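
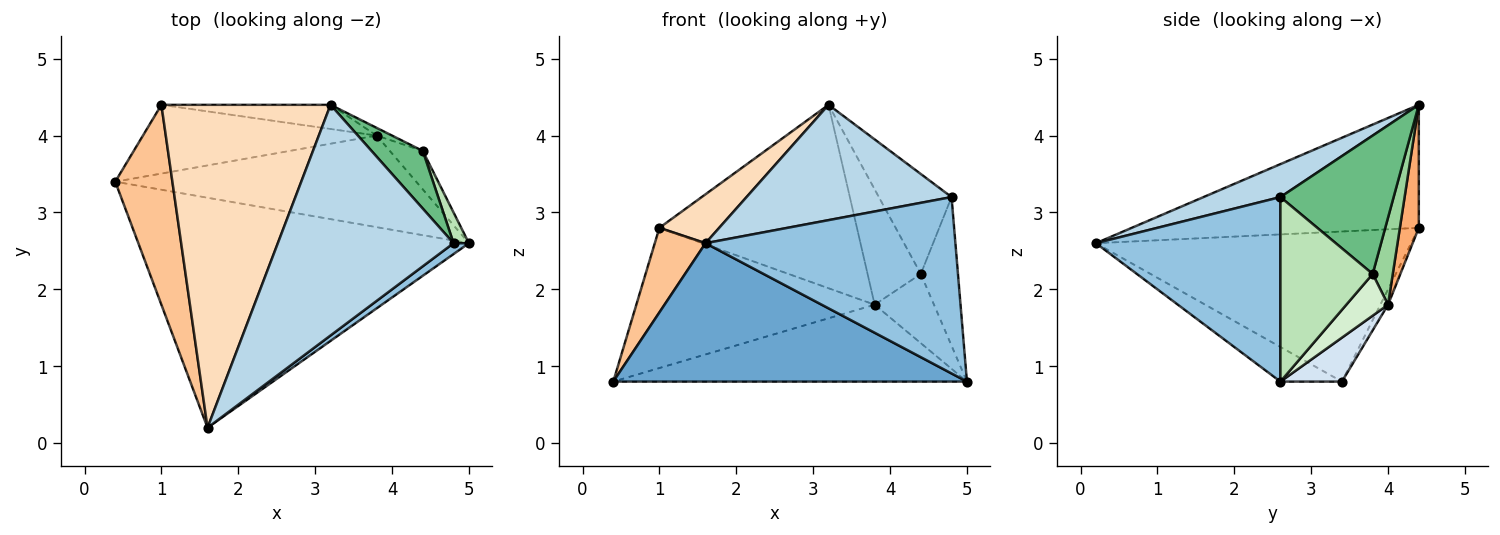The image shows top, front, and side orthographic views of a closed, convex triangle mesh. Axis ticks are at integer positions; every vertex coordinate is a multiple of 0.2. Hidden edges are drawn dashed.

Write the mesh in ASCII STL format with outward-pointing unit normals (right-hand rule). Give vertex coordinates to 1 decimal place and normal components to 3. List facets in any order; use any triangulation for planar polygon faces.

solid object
 facet normal -0.089 -0.514 -0.853
  outer loop
   vertex 1.6 0.2 2.6
   vertex 0.4 3.4 0.8
   vertex 5.0 2.6 0.8
  endloop
 endfacet
 facet normal 0.593 -0.803 0.049
  outer loop
   vertex 4.8 2.6 3.2
   vertex 1.6 0.2 2.6
   vertex 5.0 2.6 0.8
  endloop
 endfacet
 facet normal 0.165 -0.441 0.882
  outer loop
   vertex 4.8 2.6 3.2
   vertex 3.2 4.4 4.4
   vertex 1.6 0.2 2.6
  endloop
 endfacet
 facet normal 0.111 0.639 -0.761
  outer loop
   vertex 3.8 4.0 1.8
   vertex 5.0 2.6 0.8
   vertex 0.4 3.4 0.8
  endloop
 endfacet
 facet normal -0.029 0.897 -0.440
  outer loop
   vertex 1.0 4.4 2.8
   vertex 3.8 4.0 1.8
   vertex 0.4 3.4 0.8
  endloop
 endfacet
 facet normal 0.095 0.987 -0.130
  outer loop
   vertex 1.0 4.4 2.8
   vertex 3.2 4.4 4.4
   vertex 3.8 4.0 1.8
  endloop
 endfacet
 facet normal -0.924 -0.149 0.352
  outer loop
   vertex 1.0 4.4 2.8
   vertex 0.4 3.4 0.8
   vertex 1.6 0.2 2.6
  endloop
 endfacet
 facet normal -0.584 -0.122 0.803
  outer loop
   vertex 1.0 4.4 2.8
   vertex 1.6 0.2 2.6
   vertex 3.2 4.4 4.4
  endloop
 endfacet
 facet normal 0.803 0.516 0.298
  outer loop
   vertex 4.4 3.8 2.2
   vertex 3.2 4.4 4.4
   vertex 4.8 2.6 3.2
  endloop
 endfacet
 facet normal 0.353 0.934 -0.062
  outer loop
   vertex 4.4 3.8 2.2
   vertex 3.8 4.0 1.8
   vertex 3.2 4.4 4.4
  endloop
 endfacet
 facet normal 0.925 0.372 0.077
  outer loop
   vertex 4.4 3.8 2.2
   vertex 4.8 2.6 3.2
   vertex 5.0 2.6 0.8
  endloop
 endfacet
 facet normal 0.524 0.745 -0.414
  outer loop
   vertex 4.4 3.8 2.2
   vertex 5.0 2.6 0.8
   vertex 3.8 4.0 1.8
  endloop
 endfacet
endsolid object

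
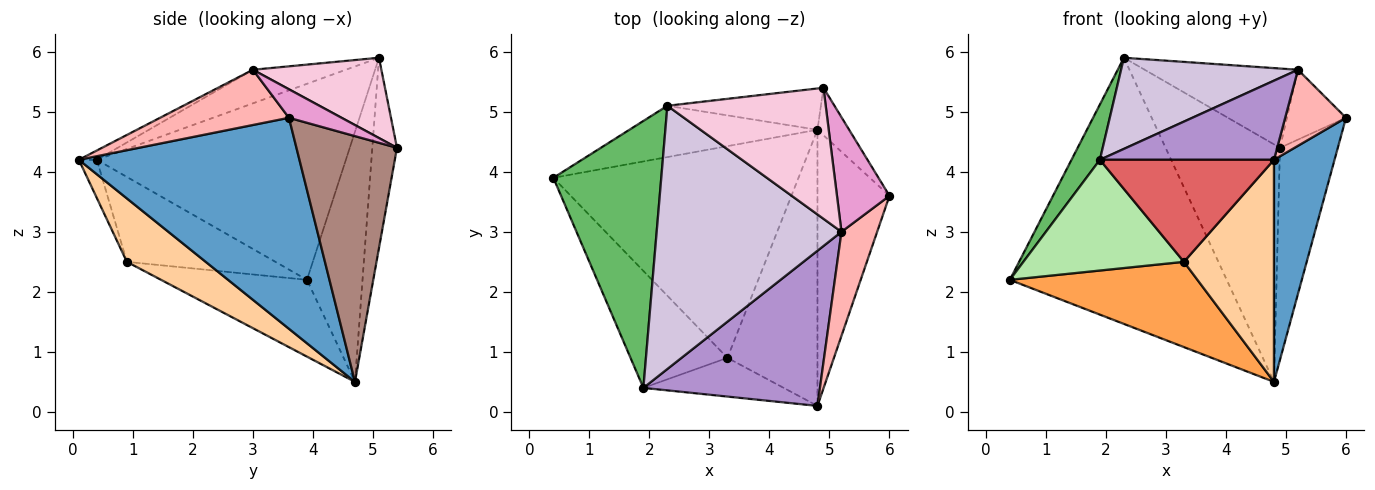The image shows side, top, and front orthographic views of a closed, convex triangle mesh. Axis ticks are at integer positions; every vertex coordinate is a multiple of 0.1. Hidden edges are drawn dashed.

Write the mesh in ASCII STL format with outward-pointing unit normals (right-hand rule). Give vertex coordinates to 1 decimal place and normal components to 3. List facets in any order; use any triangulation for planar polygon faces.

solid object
 facet normal 0.916 -0.252 -0.313
  outer loop
   vertex 4.8 4.7 0.5
   vertex 6.0 3.6 4.9
   vertex 4.8 0.1 4.2
  endloop
 endfacet
 facet normal -0.244 0.952 -0.184
  outer loop
   vertex 2.3 5.1 5.9
   vertex 4.8 4.7 0.5
   vertex 0.4 3.9 2.2
  endloop
 endfacet
 facet normal -0.279 -0.359 -0.891
  outer loop
   vertex 3.3 0.9 2.5
   vertex 0.4 3.9 2.2
   vertex 4.8 4.7 0.5
  endloop
 endfacet
 facet normal 0.481 -0.549 -0.683
  outer loop
   vertex 3.3 0.9 2.5
   vertex 4.8 4.7 0.5
   vertex 4.8 0.1 4.2
  endloop
 endfacet
 facet normal -0.872 -0.099 0.480
  outer loop
   vertex 1.9 0.4 4.2
   vertex 2.3 5.1 5.9
   vertex 0.4 3.9 2.2
  endloop
 endfacet
 facet normal -0.537 -0.580 -0.613
  outer loop
   vertex 1.9 0.4 4.2
   vertex 0.4 3.9 2.2
   vertex 3.3 0.9 2.5
  endloop
 endfacet
 facet normal -0.096 -0.931 -0.353
  outer loop
   vertex 1.9 0.4 4.2
   vertex 3.3 0.9 2.5
   vertex 4.8 0.1 4.2
  endloop
 endfacet
 facet normal 0.781 -0.369 0.504
  outer loop
   vertex 5.2 3.0 5.7
   vertex 4.8 0.1 4.2
   vertex 6.0 3.6 4.9
  endloop
 endfacet
 facet normal -0.047 -0.454 0.890
  outer loop
   vertex 5.2 3.0 5.7
   vertex 1.9 0.4 4.2
   vertex 4.8 0.1 4.2
  endloop
 endfacet
 facet normal -0.169 -0.322 0.931
  outer loop
   vertex 5.2 3.0 5.7
   vertex 2.3 5.1 5.9
   vertex 1.9 0.4 4.2
  endloop
 endfacet
 facet normal 0.861 0.496 -0.111
  outer loop
   vertex 4.9 5.4 4.4
   vertex 6.0 3.6 4.9
   vertex 4.8 4.7 0.5
  endloop
 endfacet
 facet normal -0.208 0.964 -0.168
  outer loop
   vertex 4.9 5.4 4.4
   vertex 4.8 4.7 0.5
   vertex 2.3 5.1 5.9
  endloop
 endfacet
 facet normal 0.421 0.472 0.775
  outer loop
   vertex 4.9 5.4 4.4
   vertex 5.2 3.0 5.7
   vertex 6.0 3.6 4.9
  endloop
 endfacet
 facet normal 0.398 0.475 0.785
  outer loop
   vertex 4.9 5.4 4.4
   vertex 2.3 5.1 5.9
   vertex 5.2 3.0 5.7
  endloop
 endfacet
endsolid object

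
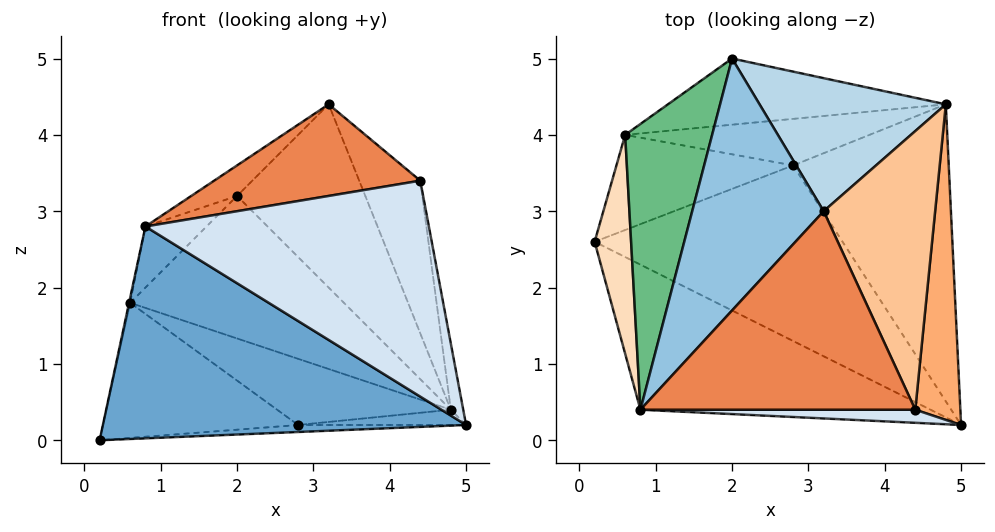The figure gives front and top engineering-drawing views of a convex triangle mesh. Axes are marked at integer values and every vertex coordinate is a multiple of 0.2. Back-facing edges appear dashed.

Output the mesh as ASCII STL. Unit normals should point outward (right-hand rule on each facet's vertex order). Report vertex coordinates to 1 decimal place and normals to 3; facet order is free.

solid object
 facet normal -0.363 -0.769 -0.527
  outer loop
   vertex 0.8 0.4 2.8
   vertex 0.2 2.6 0.0
   vertex 5.0 0.2 0.2
  endloop
 endfacet
 facet normal -0.621 0.094 0.778
  outer loop
   vertex 0.8 0.4 2.8
   vertex 3.2 3.0 4.4
   vertex 2.0 5.0 3.2
  endloop
 endfacet
 facet normal 0.606 0.644 0.468
  outer loop
   vertex 4.8 4.4 0.4
   vertex 2.0 5.0 3.2
   vertex 3.2 3.0 4.4
  endloop
 endfacet
 facet normal -0.010 -0.998 0.060
  outer loop
   vertex 4.4 0.4 3.4
   vertex 0.8 0.4 2.8
   vertex 5.0 0.2 0.2
  endloop
 endfacet
 facet normal -0.150 -0.414 0.898
  outer loop
   vertex 4.4 0.4 3.4
   vertex 3.2 3.0 4.4
   vertex 0.8 0.4 2.8
  endloop
 endfacet
 facet normal 0.983 0.038 0.182
  outer loop
   vertex 4.4 0.4 3.4
   vertex 5.0 0.2 0.2
   vertex 4.8 4.4 0.4
  endloop
 endfacet
 facet normal 0.871 0.236 0.431
  outer loop
   vertex 4.4 0.4 3.4
   vertex 4.8 4.4 0.4
   vertex 3.2 3.0 4.4
  endloop
 endfacet
 facet normal -0.977 0.005 0.213
  outer loop
   vertex 0.6 4.0 1.8
   vertex 0.2 2.6 0.0
   vertex 0.8 0.4 2.8
  endloop
 endfacet
 facet normal -0.748 0.139 0.649
  outer loop
   vertex 0.6 4.0 1.8
   vertex 0.8 0.4 2.8
   vertex 2.0 5.0 3.2
  endloop
 endfacet
 facet normal -0.221 0.885 -0.411
  outer loop
   vertex 0.6 4.0 1.8
   vertex 2.0 5.0 3.2
   vertex 4.8 4.4 0.4
  endloop
 endfacet
 facet normal 0.061 0.040 -0.997
  outer loop
   vertex 2.8 3.6 0.2
   vertex 5.0 0.2 0.2
   vertex 0.2 2.6 0.0
  endloop
 endfacet
 facet normal 0.079 0.051 -0.996
  outer loop
   vertex 2.8 3.6 0.2
   vertex 4.8 4.4 0.4
   vertex 5.0 0.2 0.2
  endloop
 endfacet
 facet normal -0.261 0.789 -0.556
  outer loop
   vertex 2.8 3.6 0.2
   vertex 0.2 2.6 0.0
   vertex 0.6 4.0 1.8
  endloop
 endfacet
 facet normal -0.260 0.790 -0.555
  outer loop
   vertex 2.8 3.6 0.2
   vertex 0.6 4.0 1.8
   vertex 4.8 4.4 0.4
  endloop
 endfacet
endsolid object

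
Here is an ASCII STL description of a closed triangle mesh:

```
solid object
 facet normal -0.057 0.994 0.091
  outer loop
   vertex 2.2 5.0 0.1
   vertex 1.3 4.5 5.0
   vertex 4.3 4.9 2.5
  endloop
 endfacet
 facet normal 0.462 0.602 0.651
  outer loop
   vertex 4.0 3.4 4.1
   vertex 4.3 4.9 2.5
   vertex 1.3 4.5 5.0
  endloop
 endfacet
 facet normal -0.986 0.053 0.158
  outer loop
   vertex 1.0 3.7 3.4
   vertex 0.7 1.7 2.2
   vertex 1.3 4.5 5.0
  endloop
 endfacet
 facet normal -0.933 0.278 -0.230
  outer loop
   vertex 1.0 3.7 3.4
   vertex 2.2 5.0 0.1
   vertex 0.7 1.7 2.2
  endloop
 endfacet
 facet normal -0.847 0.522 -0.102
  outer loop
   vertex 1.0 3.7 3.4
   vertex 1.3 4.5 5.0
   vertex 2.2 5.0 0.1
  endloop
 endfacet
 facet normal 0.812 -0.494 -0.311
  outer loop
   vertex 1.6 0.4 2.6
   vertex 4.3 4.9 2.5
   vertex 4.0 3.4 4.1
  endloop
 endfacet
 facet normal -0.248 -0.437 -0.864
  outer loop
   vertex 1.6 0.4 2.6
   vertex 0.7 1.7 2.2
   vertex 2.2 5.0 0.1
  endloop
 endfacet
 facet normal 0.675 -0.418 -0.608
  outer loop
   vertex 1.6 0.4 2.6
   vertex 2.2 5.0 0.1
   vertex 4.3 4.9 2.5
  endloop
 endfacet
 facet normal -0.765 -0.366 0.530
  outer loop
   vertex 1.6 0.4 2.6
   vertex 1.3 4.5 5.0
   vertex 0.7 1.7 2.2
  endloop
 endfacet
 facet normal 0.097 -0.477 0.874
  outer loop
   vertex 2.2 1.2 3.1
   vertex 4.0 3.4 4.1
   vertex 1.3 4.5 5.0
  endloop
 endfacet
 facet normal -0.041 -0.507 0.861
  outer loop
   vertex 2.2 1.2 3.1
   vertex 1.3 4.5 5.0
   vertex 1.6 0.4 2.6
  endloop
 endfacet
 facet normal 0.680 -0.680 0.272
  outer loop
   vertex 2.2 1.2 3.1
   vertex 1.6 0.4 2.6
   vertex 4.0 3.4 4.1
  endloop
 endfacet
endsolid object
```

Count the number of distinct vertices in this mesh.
8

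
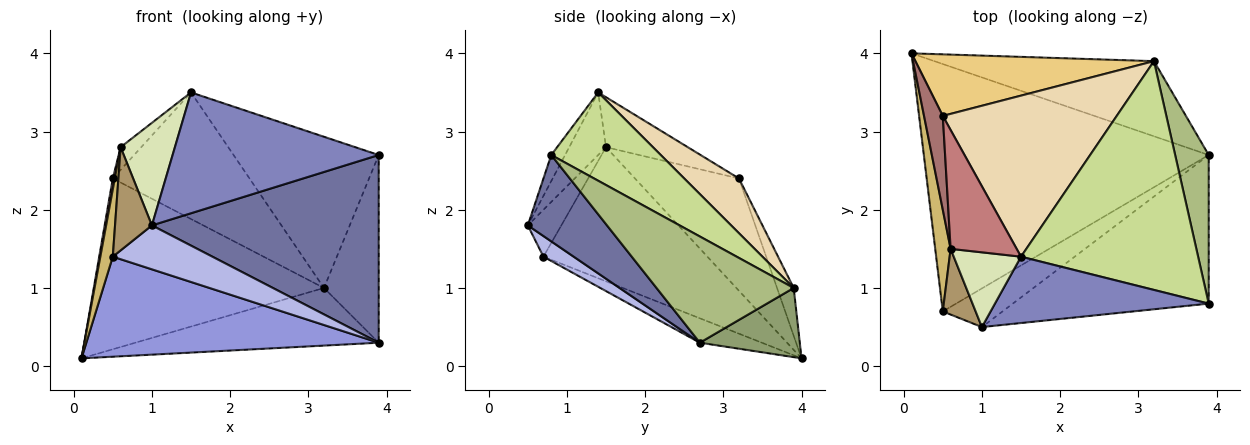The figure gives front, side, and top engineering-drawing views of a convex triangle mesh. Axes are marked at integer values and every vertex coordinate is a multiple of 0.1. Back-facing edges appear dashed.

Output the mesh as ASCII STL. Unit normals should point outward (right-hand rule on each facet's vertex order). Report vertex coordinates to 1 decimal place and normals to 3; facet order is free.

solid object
 facet normal 0.264 -0.756 -0.599
  outer loop
   vertex 3.9 0.8 2.7
   vertex 1.0 0.5 1.8
   vertex 3.9 2.7 0.3
  endloop
 endfacet
 facet normal -0.059 -0.875 0.480
  outer loop
   vertex 3.9 0.8 2.7
   vertex 1.5 1.4 3.5
   vertex 1.0 0.5 1.8
  endloop
 endfacet
 facet normal -0.079 -0.374 -0.924
  outer loop
   vertex 0.5 0.7 1.4
   vertex 0.1 4.0 0.1
   vertex 3.9 2.7 0.3
  endloop
 endfacet
 facet normal 0.222 -0.732 -0.644
  outer loop
   vertex 0.5 0.7 1.4
   vertex 3.9 2.7 0.3
   vertex 1.0 0.5 1.8
  endloop
 endfacet
 facet normal 0.243 0.590 -0.770
  outer loop
   vertex 3.2 3.9 1.0
   vertex 3.9 2.7 0.3
   vertex 0.1 4.0 0.1
  endloop
 endfacet
 facet normal 0.891 0.356 0.282
  outer loop
   vertex 3.2 3.9 1.0
   vertex 3.9 0.8 2.7
   vertex 3.9 2.7 0.3
  endloop
 endfacet
 facet normal 0.384 0.509 0.770
  outer loop
   vertex 3.2 3.9 1.0
   vertex 1.5 1.4 3.5
   vertex 3.9 0.8 2.7
  endloop
 endfacet
 facet normal -0.480 -0.709 0.517
  outer loop
   vertex 0.6 1.5 2.8
   vertex 1.0 0.5 1.8
   vertex 1.5 1.4 3.5
  endloop
 endfacet
 facet normal -0.609 -0.669 0.426
  outer loop
   vertex 0.6 1.5 2.8
   vertex 0.5 0.7 1.4
   vertex 1.0 0.5 1.8
  endloop
 endfacet
 facet normal -0.991 -0.075 0.114
  outer loop
   vertex 0.6 1.5 2.8
   vertex 0.1 4.0 0.1
   vertex 0.5 0.7 1.4
  endloop
 endfacet
 facet normal -0.068 0.939 0.338
  outer loop
   vertex 0.5 3.2 2.4
   vertex 3.2 3.9 1.0
   vertex 0.1 4.0 0.1
  endloop
 endfacet
 facet normal 0.240 0.600 0.763
  outer loop
   vertex 0.5 3.2 2.4
   vertex 1.5 1.4 3.5
   vertex 3.2 3.9 1.0
  endloop
 endfacet
 facet normal -0.986 -0.019 0.165
  outer loop
   vertex 0.5 3.2 2.4
   vertex 0.1 4.0 0.1
   vertex 0.6 1.5 2.8
  endloop
 endfacet
 facet normal -0.596 0.150 0.788
  outer loop
   vertex 0.5 3.2 2.4
   vertex 0.6 1.5 2.8
   vertex 1.5 1.4 3.5
  endloop
 endfacet
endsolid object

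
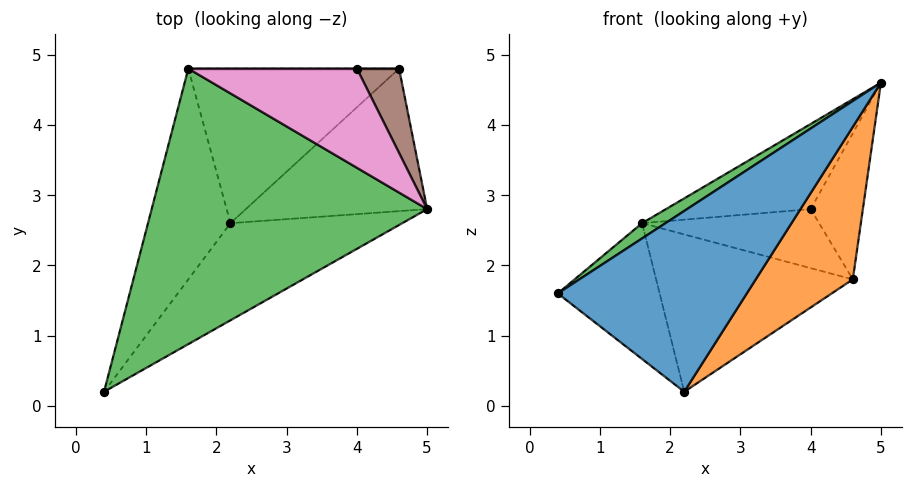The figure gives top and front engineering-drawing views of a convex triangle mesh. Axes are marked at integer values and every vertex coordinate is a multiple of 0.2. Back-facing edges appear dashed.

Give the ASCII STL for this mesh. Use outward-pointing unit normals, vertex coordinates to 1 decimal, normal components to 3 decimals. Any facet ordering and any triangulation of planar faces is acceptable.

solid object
 facet normal 0.628 -0.686 -0.368
  outer loop
   vertex 2.2 2.6 0.2
   vertex 5.0 2.8 4.6
   vertex 0.4 0.2 1.6
  endloop
 endfacet
 facet normal 0.747 -0.485 -0.454
  outer loop
   vertex 2.2 2.6 0.2
   vertex 4.6 4.8 1.8
   vertex 5.0 2.8 4.6
  endloop
 endfacet
 facet normal -0.527 -0.047 0.849
  outer loop
   vertex 1.6 4.8 2.6
   vertex 0.4 0.2 1.6
   vertex 5.0 2.8 4.6
  endloop
 endfacet
 facet normal -0.809 0.318 -0.494
  outer loop
   vertex 1.6 4.8 2.6
   vertex 2.2 2.6 0.2
   vertex 0.4 0.2 1.6
  endloop
 endfacet
 facet normal -0.184 0.701 -0.689
  outer loop
   vertex 1.6 4.8 2.6
   vertex 4.6 4.8 1.8
   vertex 2.2 2.6 0.2
  endloop
 endfacet
 facet normal 0.640 0.666 0.384
  outer loop
   vertex 4.0 4.8 2.8
   vertex 5.0 2.8 4.6
   vertex 4.6 4.8 1.8
  endloop
 endfacet
 facet normal -0.063 0.650 0.757
  outer loop
   vertex 4.0 4.8 2.8
   vertex 1.6 4.8 2.6
   vertex 5.0 2.8 4.6
  endloop
 endfacet
 facet normal 0.000 1.000 0.000
  outer loop
   vertex 4.0 4.8 2.8
   vertex 4.6 4.8 1.8
   vertex 1.6 4.8 2.6
  endloop
 endfacet
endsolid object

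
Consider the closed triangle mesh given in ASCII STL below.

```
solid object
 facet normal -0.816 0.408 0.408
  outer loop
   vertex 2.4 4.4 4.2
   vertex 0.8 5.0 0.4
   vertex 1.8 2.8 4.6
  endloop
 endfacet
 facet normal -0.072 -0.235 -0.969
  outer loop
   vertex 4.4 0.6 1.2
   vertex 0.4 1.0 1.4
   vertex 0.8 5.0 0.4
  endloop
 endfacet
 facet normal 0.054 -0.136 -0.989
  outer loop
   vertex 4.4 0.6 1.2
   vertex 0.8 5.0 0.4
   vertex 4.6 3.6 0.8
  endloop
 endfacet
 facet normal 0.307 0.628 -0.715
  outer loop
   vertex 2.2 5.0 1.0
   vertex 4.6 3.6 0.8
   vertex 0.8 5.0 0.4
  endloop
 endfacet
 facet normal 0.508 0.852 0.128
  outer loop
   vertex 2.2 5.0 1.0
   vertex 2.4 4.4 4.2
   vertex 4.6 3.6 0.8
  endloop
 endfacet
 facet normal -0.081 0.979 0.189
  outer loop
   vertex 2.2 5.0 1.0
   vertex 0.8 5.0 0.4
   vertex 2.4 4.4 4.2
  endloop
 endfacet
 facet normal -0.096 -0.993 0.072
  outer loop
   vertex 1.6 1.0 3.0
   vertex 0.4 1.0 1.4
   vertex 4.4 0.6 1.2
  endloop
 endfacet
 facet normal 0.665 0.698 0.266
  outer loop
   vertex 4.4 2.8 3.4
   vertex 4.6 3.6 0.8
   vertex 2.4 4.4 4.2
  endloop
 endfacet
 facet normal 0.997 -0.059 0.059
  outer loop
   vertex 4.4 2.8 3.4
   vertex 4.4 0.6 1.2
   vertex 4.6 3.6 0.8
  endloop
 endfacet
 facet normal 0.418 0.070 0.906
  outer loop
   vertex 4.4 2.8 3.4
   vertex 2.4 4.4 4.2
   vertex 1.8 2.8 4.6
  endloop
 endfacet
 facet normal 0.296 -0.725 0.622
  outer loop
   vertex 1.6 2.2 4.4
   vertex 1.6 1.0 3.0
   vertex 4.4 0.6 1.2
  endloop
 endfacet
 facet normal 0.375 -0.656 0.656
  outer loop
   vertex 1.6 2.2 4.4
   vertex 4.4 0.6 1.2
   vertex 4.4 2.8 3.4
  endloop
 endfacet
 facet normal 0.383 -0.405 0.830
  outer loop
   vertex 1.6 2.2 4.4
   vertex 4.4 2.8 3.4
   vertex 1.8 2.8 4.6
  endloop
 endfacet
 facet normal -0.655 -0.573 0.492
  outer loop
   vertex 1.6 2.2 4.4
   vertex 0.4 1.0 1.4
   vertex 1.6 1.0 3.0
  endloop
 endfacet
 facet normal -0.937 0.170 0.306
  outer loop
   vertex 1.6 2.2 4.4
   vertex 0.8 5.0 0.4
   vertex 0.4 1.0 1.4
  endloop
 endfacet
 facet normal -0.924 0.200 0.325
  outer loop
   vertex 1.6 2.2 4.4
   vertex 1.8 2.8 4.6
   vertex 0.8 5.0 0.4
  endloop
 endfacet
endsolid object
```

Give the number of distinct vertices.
10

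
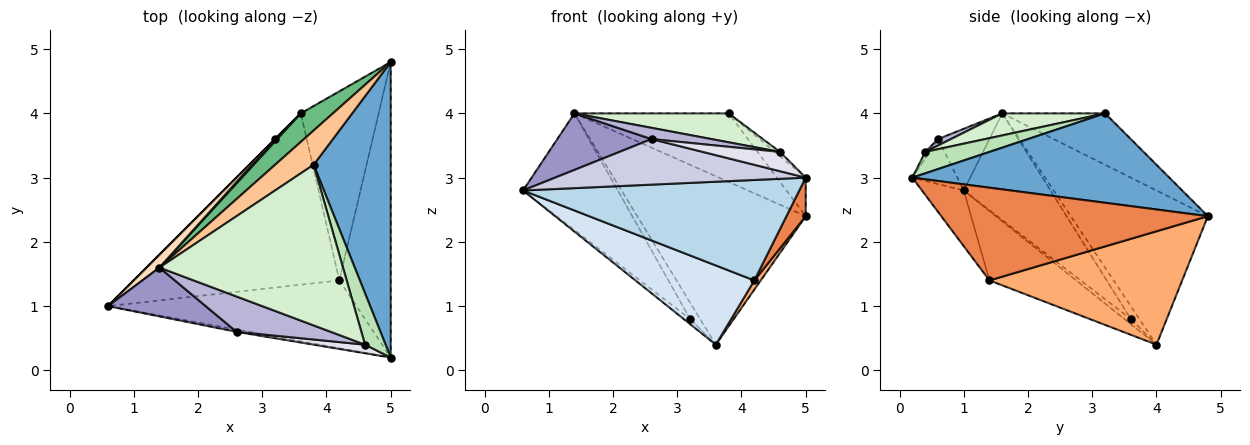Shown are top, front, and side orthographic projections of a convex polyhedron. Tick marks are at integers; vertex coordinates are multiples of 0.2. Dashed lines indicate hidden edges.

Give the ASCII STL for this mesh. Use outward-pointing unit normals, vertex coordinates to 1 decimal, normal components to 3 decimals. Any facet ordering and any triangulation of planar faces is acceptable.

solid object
 facet normal 0.755 0.085 0.651
  outer loop
   vertex 3.8 3.2 4.0
   vertex 5.0 0.2 3.0
   vertex 5.0 4.8 2.4
  endloop
 endfacet
 facet normal -0.707 0.707 0.000
  outer loop
   vertex 3.2 3.6 0.8
   vertex 3.6 4.0 0.4
   vertex 0.6 1.0 2.8
  endloop
 endfacet
 facet normal -0.124 -0.823 -0.555
  outer loop
   vertex 4.2 1.4 1.4
   vertex 5.0 0.2 3.0
   vertex 0.6 1.0 2.8
  endloop
 endfacet
 facet normal -0.293 -0.401 -0.868
  outer loop
   vertex 4.2 1.4 1.4
   vertex 0.6 1.0 2.8
   vertex 3.6 4.0 0.4
  endloop
 endfacet
 facet normal 0.873 -0.063 -0.484
  outer loop
   vertex 4.2 1.4 1.4
   vertex 5.0 4.8 2.4
   vertex 5.0 0.2 3.0
  endloop
 endfacet
 facet normal 0.824 -0.027 -0.566
  outer loop
   vertex 4.2 1.4 1.4
   vertex 3.6 4.0 0.4
   vertex 5.0 4.8 2.4
  endloop
 endfacet
 facet normal -0.512 0.768 0.384
  outer loop
   vertex 1.4 1.6 4.0
   vertex 3.8 3.2 4.0
   vertex 5.0 4.8 2.4
  endloop
 endfacet
 facet normal -0.673 0.735 0.081
  outer loop
   vertex 1.4 1.6 4.0
   vertex 3.2 3.6 0.8
   vertex 0.6 1.0 2.8
  endloop
 endfacet
 facet normal -0.626 0.769 0.130
  outer loop
   vertex 1.4 1.6 4.0
   vertex 5.0 4.8 2.4
   vertex 3.6 4.0 0.4
  endloop
 endfacet
 facet normal -0.647 0.755 0.108
  outer loop
   vertex 1.4 1.6 4.0
   vertex 3.6 4.0 0.4
   vertex 3.2 3.6 0.8
  endloop
 endfacet
 facet normal 0.720 0.058 0.691
  outer loop
   vertex 4.6 0.4 3.4
   vertex 5.0 0.2 3.0
   vertex 3.8 3.2 4.0
  endloop
 endfacet
 facet normal 0.117 -0.176 0.977
  outer loop
   vertex 4.6 0.4 3.4
   vertex 3.8 3.2 4.0
   vertex 1.4 1.6 4.0
  endloop
 endfacet
 facet normal -0.382 -0.700 0.604
  outer loop
   vertex 2.6 0.6 3.6
   vertex 1.4 1.6 4.0
   vertex 0.6 1.0 2.8
  endloop
 endfacet
 facet normal 0.065 -0.303 0.951
  outer loop
   vertex 2.6 0.6 3.6
   vertex 4.6 0.4 3.4
   vertex 1.4 1.6 4.0
  endloop
 endfacet
 facet normal -0.176 -0.983 -0.050
  outer loop
   vertex 2.6 0.6 3.6
   vertex 0.6 1.0 2.8
   vertex 5.0 0.2 3.0
  endloop
 endfacet
 facet normal -0.051 -0.913 0.406
  outer loop
   vertex 2.6 0.6 3.6
   vertex 5.0 0.2 3.0
   vertex 4.6 0.4 3.4
  endloop
 endfacet
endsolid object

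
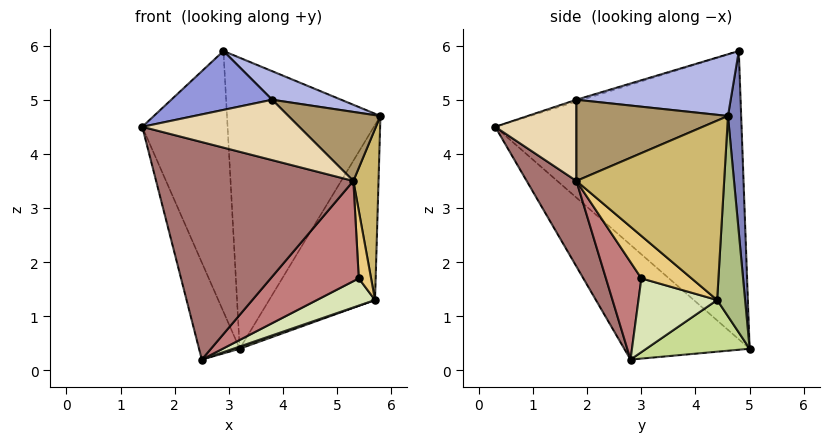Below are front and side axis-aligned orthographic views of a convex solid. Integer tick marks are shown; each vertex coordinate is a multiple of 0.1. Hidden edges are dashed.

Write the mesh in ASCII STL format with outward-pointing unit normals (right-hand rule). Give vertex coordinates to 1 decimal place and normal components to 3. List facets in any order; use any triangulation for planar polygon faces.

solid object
 facet normal -0.944 0.327 -0.040
  outer loop
   vertex 3.2 5.0 0.4
   vertex 1.4 0.3 4.5
   vertex 2.9 4.8 5.9
  endloop
 endfacet
 facet normal 0.086 0.995 0.041
  outer loop
   vertex 3.2 5.0 0.4
   vertex 2.9 4.8 5.9
   vertex 5.8 4.6 4.7
  endloop
 endfacet
 facet normal -0.017 -0.292 0.956
  outer loop
   vertex 3.8 1.8 5.0
   vertex 2.9 4.8 5.9
   vertex 1.4 0.3 4.5
  endloop
 endfacet
 facet normal 0.367 -0.164 0.915
  outer loop
   vertex 3.8 1.8 5.0
   vertex 5.8 4.6 4.7
   vertex 2.9 4.8 5.9
  endloop
 endfacet
 facet normal -0.949 0.308 -0.064
  outer loop
   vertex 2.5 2.8 0.2
   vertex 1.4 0.3 4.5
   vertex 3.2 5.0 0.4
  endloop
 endfacet
 facet normal 0.255 0.965 -0.064
  outer loop
   vertex 5.7 4.4 1.3
   vertex 3.2 5.0 0.4
   vertex 5.8 4.6 4.7
  endloop
 endfacet
 facet normal 0.334 -0.021 -0.942
  outer loop
   vertex 5.7 4.4 1.3
   vertex 2.5 2.8 0.2
   vertex 3.2 5.0 0.4
  endloop
 endfacet
 facet normal 0.451 -0.333 -0.828
  outer loop
   vertex 5.7 4.4 1.3
   vertex 5.4 3.0 1.7
   vertex 2.5 2.8 0.2
  endloop
 endfacet
 facet normal 0.650 -0.394 0.650
  outer loop
   vertex 5.3 1.8 3.5
   vertex 5.8 4.6 4.7
   vertex 3.8 1.8 5.0
  endloop
 endfacet
 facet normal 0.986 -0.168 -0.019
  outer loop
   vertex 5.3 1.8 3.5
   vertex 5.7 4.4 1.3
   vertex 5.8 4.6 4.7
  endloop
 endfacet
 facet normal 0.966 -0.237 -0.104
  outer loop
   vertex 5.3 1.8 3.5
   vertex 5.4 3.0 1.7
   vertex 5.7 4.4 1.3
  endloop
 endfacet
 facet normal 0.417 -0.807 0.417
  outer loop
   vertex 5.3 1.8 3.5
   vertex 3.8 1.8 5.0
   vertex 1.4 0.3 4.5
  endloop
 endfacet
 facet normal 0.219 -0.867 -0.448
  outer loop
   vertex 5.3 1.8 3.5
   vertex 1.4 0.3 4.5
   vertex 2.5 2.8 0.2
  endloop
 endfacet
 facet normal 0.320 -0.796 -0.513
  outer loop
   vertex 5.3 1.8 3.5
   vertex 2.5 2.8 0.2
   vertex 5.4 3.0 1.7
  endloop
 endfacet
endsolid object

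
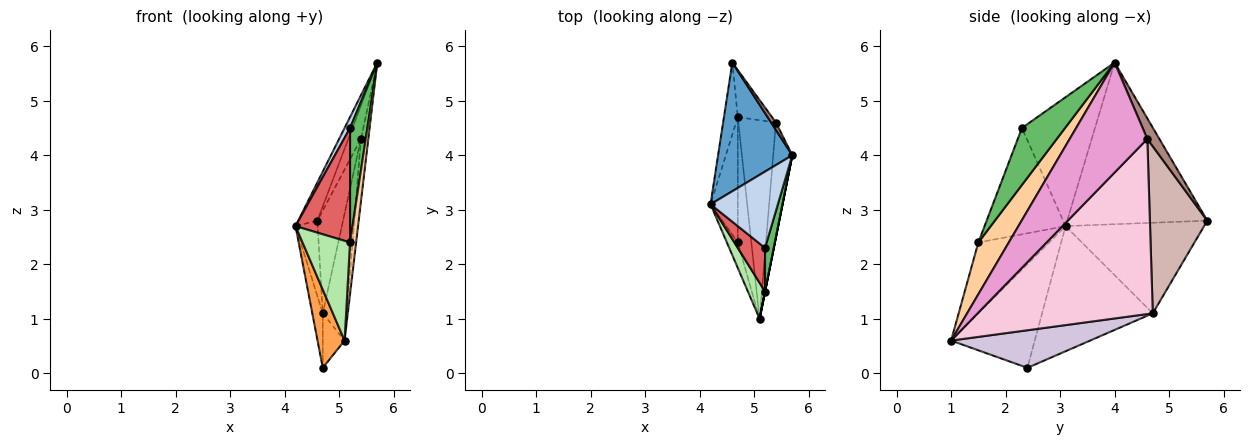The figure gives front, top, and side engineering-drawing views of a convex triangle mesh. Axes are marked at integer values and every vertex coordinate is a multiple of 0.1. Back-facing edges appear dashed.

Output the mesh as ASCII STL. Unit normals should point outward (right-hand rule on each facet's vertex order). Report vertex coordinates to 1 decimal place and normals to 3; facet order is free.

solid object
 facet normal -0.902 0.123 0.414
  outer loop
   vertex 4.6 5.7 2.8
   vertex 4.2 3.1 2.7
   vertex 5.7 4.0 5.7
  endloop
 endfacet
 facet normal -0.884 -0.066 0.462
  outer loop
   vertex 5.2 2.3 4.5
   vertex 5.7 4.0 5.7
   vertex 4.2 3.1 2.7
  endloop
 endfacet
 facet normal -0.947 -0.306 -0.100
  outer loop
   vertex 4.7 2.4 0.1
   vertex 5.1 1.0 0.6
   vertex 4.2 3.1 2.7
  endloop
 endfacet
 facet normal 0.981 -0.196 0.000
  outer loop
   vertex 5.2 1.5 2.4
   vertex 5.1 1.0 0.6
   vertex 5.7 4.0 5.7
  endloop
 endfacet
 facet normal 0.919 -0.370 0.141
  outer loop
   vertex 5.2 1.5 2.4
   vertex 5.7 4.0 5.7
   vertex 5.2 2.3 4.5
  endloop
 endfacet
 facet normal -0.814 -0.546 0.197
  outer loop
   vertex 5.2 1.5 2.4
   vertex 4.2 3.1 2.7
   vertex 5.1 1.0 0.6
  endloop
 endfacet
 facet normal -0.811 -0.546 0.208
  outer loop
   vertex 5.2 1.5 2.4
   vertex 5.2 2.3 4.5
   vertex 4.2 3.1 2.7
  endloop
 endfacet
 facet normal -0.976 0.156 -0.149
  outer loop
   vertex 4.7 4.7 1.1
   vertex 4.2 3.1 2.7
   vertex 4.6 5.7 2.8
  endloop
 endfacet
 facet normal -0.973 0.092 -0.212
  outer loop
   vertex 4.7 4.7 1.1
   vertex 4.7 2.4 0.1
   vertex 4.2 3.1 2.7
  endloop
 endfacet
 facet normal 0.931 0.146 -0.336
  outer loop
   vertex 4.7 4.7 1.1
   vertex 5.1 1.0 0.6
   vertex 4.7 2.4 0.1
  endloop
 endfacet
 facet normal 0.682 0.714 0.160
  outer loop
   vertex 5.4 4.6 4.3
   vertex 4.6 5.7 2.8
   vertex 5.7 4.0 5.7
  endloop
 endfacet
 facet normal 0.897 0.402 -0.184
  outer loop
   vertex 5.4 4.6 4.3
   vertex 4.7 4.7 1.1
   vertex 4.6 5.7 2.8
  endloop
 endfacet
 facet normal 0.981 0.093 -0.170
  outer loop
   vertex 5.4 4.6 4.3
   vertex 5.7 4.0 5.7
   vertex 5.1 1.0 0.6
  endloop
 endfacet
 facet normal 0.969 0.133 -0.208
  outer loop
   vertex 5.4 4.6 4.3
   vertex 5.1 1.0 0.6
   vertex 4.7 4.7 1.1
  endloop
 endfacet
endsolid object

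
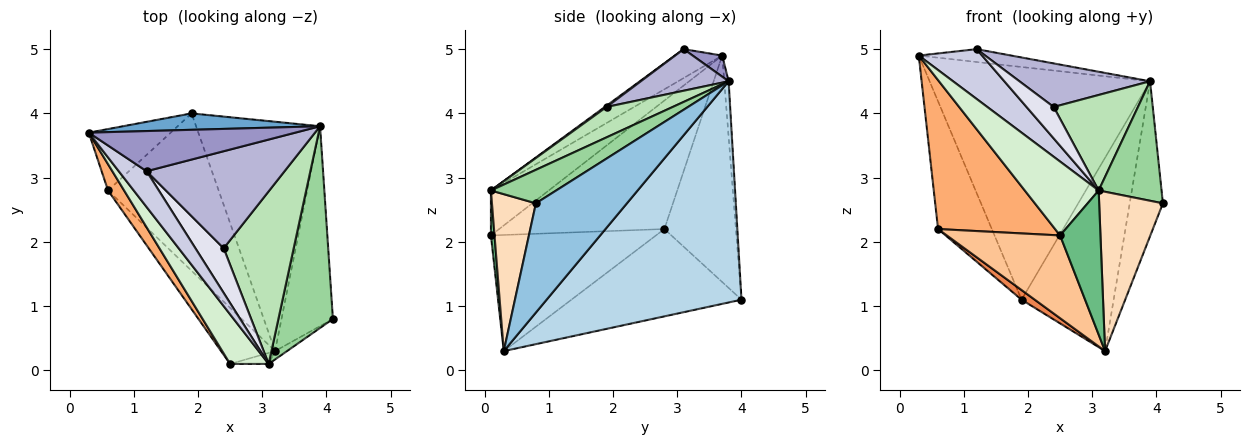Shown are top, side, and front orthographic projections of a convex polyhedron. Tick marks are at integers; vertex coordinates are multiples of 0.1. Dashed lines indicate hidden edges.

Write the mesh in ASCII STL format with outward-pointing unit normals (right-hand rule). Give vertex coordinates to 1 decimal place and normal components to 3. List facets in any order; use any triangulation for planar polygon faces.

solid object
 facet normal -0.020 0.997 0.070
  outer loop
   vertex 3.9 3.8 4.5
   vertex 1.9 4.0 1.1
   vertex 0.3 3.7 4.9
  endloop
 endfacet
 facet normal 0.859 0.313 -0.404
  outer loop
   vertex 3.9 3.8 4.5
   vertex 4.1 0.8 2.6
   vertex 3.2 0.3 0.3
  endloop
 endfacet
 facet normal 0.807 0.381 -0.452
  outer loop
   vertex 3.9 3.8 4.5
   vertex 3.2 0.3 0.3
   vertex 1.9 4.0 1.1
  endloop
 endfacet
 facet normal -0.768 0.577 -0.278
  outer loop
   vertex 0.6 2.8 2.2
   vertex 0.3 3.7 4.9
   vertex 1.9 4.0 1.1
  endloop
 endfacet
 facet normal -0.619 -0.048 -0.784
  outer loop
   vertex 0.6 2.8 2.2
   vertex 1.9 4.0 1.1
   vertex 3.2 0.3 0.3
  endloop
 endfacet
 facet normal -0.812 -0.575 0.101
  outer loop
   vertex 0.6 2.8 2.2
   vertex 2.5 0.1 2.1
   vertex 0.3 3.7 4.9
  endloop
 endfacet
 facet normal -0.770 -0.528 -0.358
  outer loop
   vertex 0.6 2.8 2.2
   vertex 3.2 0.3 0.3
   vertex 2.5 0.1 2.1
  endloop
 endfacet
 facet normal 0.567 -0.823 -0.043
  outer loop
   vertex 3.1 0.1 2.8
   vertex 3.2 0.3 0.3
   vertex 4.1 0.8 2.6
  endloop
 endfacet
 facet normal 0.089 -0.993 -0.076
  outer loop
   vertex 3.1 0.1 2.8
   vertex 2.5 0.1 2.1
   vertex 3.2 0.3 0.3
  endloop
 endfacet
 facet normal 0.467 -0.451 0.761
  outer loop
   vertex 3.1 0.1 2.8
   vertex 4.1 0.8 2.6
   vertex 3.9 3.8 4.5
  endloop
 endfacet
 facet normal 0.355 -0.453 0.818
  outer loop
   vertex 3.1 0.1 2.8
   vertex 3.9 3.8 4.5
   vertex 2.4 1.9 4.1
  endloop
 endfacet
 facet normal -0.545 -0.696 0.467
  outer loop
   vertex 3.1 0.1 2.8
   vertex 0.3 3.7 4.9
   vertex 2.5 0.1 2.1
  endloop
 endfacet
 facet normal 0.097 0.303 0.948
  outer loop
   vertex 1.2 3.1 5.0
   vertex 3.9 3.8 4.5
   vertex 0.3 3.7 4.9
  endloop
 endfacet
 facet normal 0.265 -0.395 0.880
  outer loop
   vertex 1.2 3.1 5.0
   vertex 2.4 1.9 4.1
   vertex 3.9 3.8 4.5
  endloop
 endfacet
 facet normal -0.518 -0.694 0.499
  outer loop
   vertex 1.2 3.1 5.0
   vertex 0.3 3.7 4.9
   vertex 3.1 0.1 2.8
  endloop
 endfacet
 facet normal 0.037 -0.576 0.817
  outer loop
   vertex 1.2 3.1 5.0
   vertex 3.1 0.1 2.8
   vertex 2.4 1.9 4.1
  endloop
 endfacet
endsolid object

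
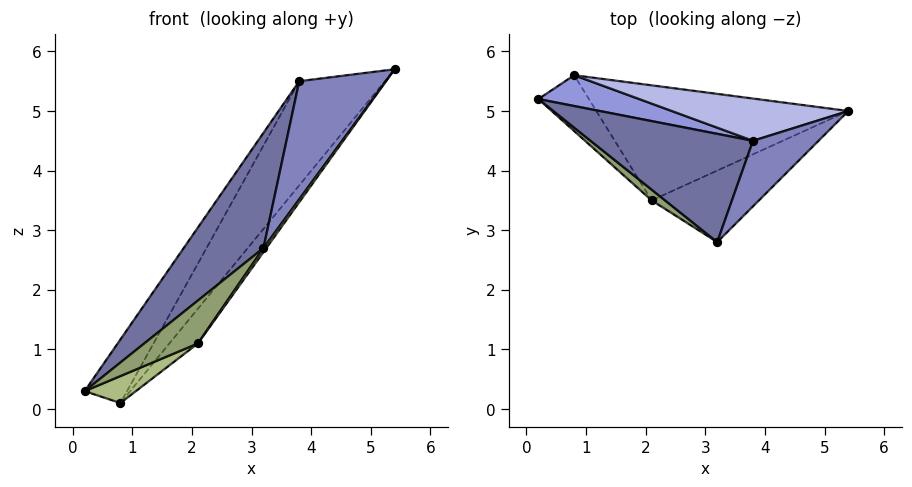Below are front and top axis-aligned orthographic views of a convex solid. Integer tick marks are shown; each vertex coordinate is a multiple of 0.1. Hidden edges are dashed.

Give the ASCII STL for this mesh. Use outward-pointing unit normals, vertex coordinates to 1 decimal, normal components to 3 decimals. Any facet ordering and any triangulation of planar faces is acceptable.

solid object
 facet normal -0.749 -0.483 0.454
  outer loop
   vertex 3.8 4.5 5.5
   vertex 0.2 5.2 0.3
   vertex 3.2 2.8 2.7
  endloop
 endfacet
 facet normal 0.208 -0.855 0.475
  outer loop
   vertex 3.8 4.5 5.5
   vertex 3.2 2.8 2.7
   vertex 5.4 5.0 5.7
  endloop
 endfacet
 facet normal -0.414 0.819 0.397
  outer loop
   vertex 3.8 4.5 5.5
   vertex 0.8 5.6 0.1
   vertex 0.2 5.2 0.3
  endloop
 endfacet
 facet normal -0.319 0.878 0.356
  outer loop
   vertex 3.8 4.5 5.5
   vertex 5.4 5.0 5.7
   vertex 0.8 5.6 0.1
  endloop
 endfacet
 facet normal -0.696 -0.696 0.174
  outer loop
   vertex 2.1 3.5 1.1
   vertex 3.2 2.8 2.7
   vertex 0.2 5.2 0.3
  endloop
 endfacet
 facet normal -0.010 -0.435 -0.900
  outer loop
   vertex 2.1 3.5 1.1
   vertex 0.2 5.2 0.3
   vertex 0.8 5.6 0.1
  endloop
 endfacet
 facet normal 0.817 -0.032 -0.576
  outer loop
   vertex 2.1 3.5 1.1
   vertex 5.4 5.0 5.7
   vertex 3.2 2.8 2.7
  endloop
 endfacet
 facet normal 0.769 0.185 -0.612
  outer loop
   vertex 2.1 3.5 1.1
   vertex 0.8 5.6 0.1
   vertex 5.4 5.0 5.7
  endloop
 endfacet
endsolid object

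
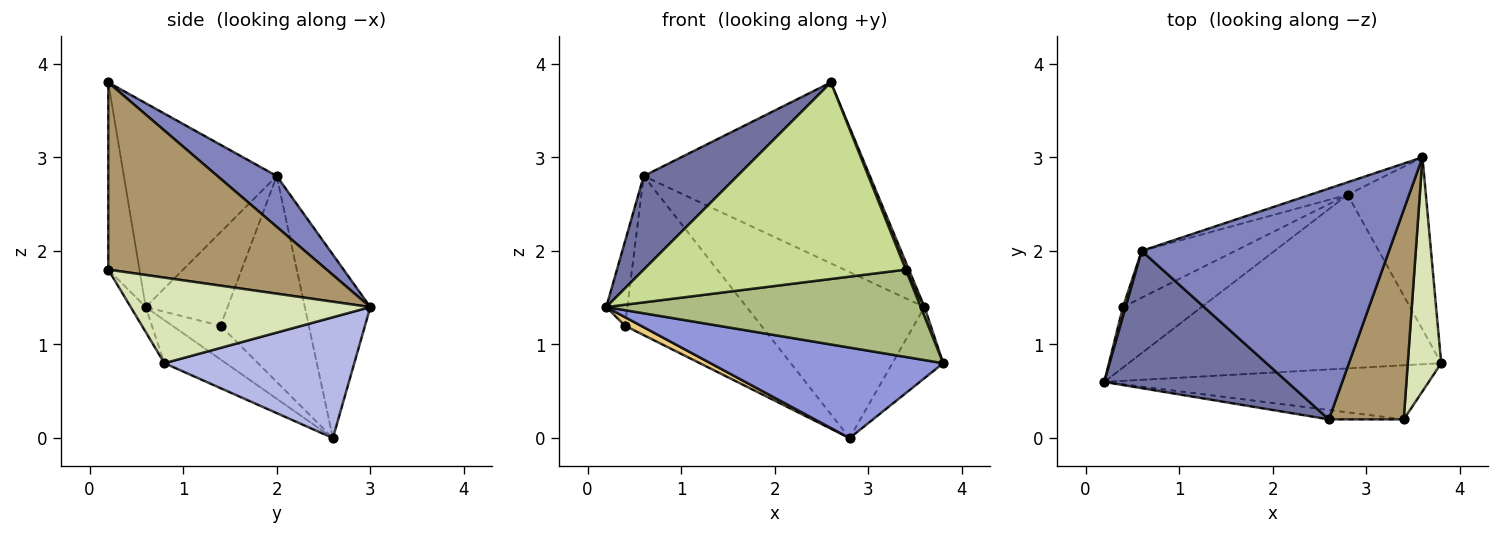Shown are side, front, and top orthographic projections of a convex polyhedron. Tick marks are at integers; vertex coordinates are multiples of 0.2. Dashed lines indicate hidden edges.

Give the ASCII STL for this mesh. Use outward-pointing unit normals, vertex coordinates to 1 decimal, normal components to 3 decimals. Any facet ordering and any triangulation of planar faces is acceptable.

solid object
 facet normal -0.677 -0.415 0.608
  outer loop
   vertex 0.6 2.0 2.8
   vertex 0.2 0.6 1.4
   vertex 2.6 0.2 3.8
  endloop
 endfacet
 facet normal 0.160 0.609 0.777
  outer loop
   vertex 0.6 2.0 2.8
   vertex 2.6 0.2 3.8
   vertex 3.6 3.0 1.4
  endloop
 endfacet
 facet normal -0.121 -0.459 -0.880
  outer loop
   vertex 2.8 2.6 0.0
   vertex 3.8 0.8 0.8
   vertex 0.2 0.6 1.4
  endloop
 endfacet
 facet normal 0.819 0.219 -0.531
  outer loop
   vertex 2.8 2.6 0.0
   vertex 3.6 3.0 1.4
   vertex 3.8 0.8 0.8
  endloop
 endfacet
 facet normal -0.345 0.936 -0.070
  outer loop
   vertex 2.8 2.6 0.0
   vertex 0.6 2.0 2.8
   vertex 3.6 3.0 1.4
  endloop
 endfacet
 facet normal -0.040 -0.850 -0.526
  outer loop
   vertex 3.4 0.2 1.8
   vertex 0.2 0.6 1.4
   vertex 3.8 0.8 0.8
  endloop
 endfacet
 facet normal -0.118 -0.992 -0.047
  outer loop
   vertex 3.4 0.2 1.8
   vertex 2.6 0.2 3.8
   vertex 0.2 0.6 1.4
  endloop
 endfacet
 facet normal 0.931 -0.015 0.364
  outer loop
   vertex 3.4 0.2 1.8
   vertex 3.8 0.8 0.8
   vertex 3.6 3.0 1.4
  endloop
 endfacet
 facet normal 0.928 -0.013 0.371
  outer loop
   vertex 3.4 0.2 1.8
   vertex 3.6 3.0 1.4
   vertex 2.6 0.2 3.8
  endloop
 endfacet
 facet normal -0.968 0.249 0.028
  outer loop
   vertex 0.4 1.4 1.2
   vertex 0.2 0.6 1.4
   vertex 0.6 2.0 2.8
  endloop
 endfacet
 facet normal -0.391 -0.130 -0.911
  outer loop
   vertex 0.4 1.4 1.2
   vertex 2.8 2.6 0.0
   vertex 0.2 0.6 1.4
  endloop
 endfacet
 facet normal -0.527 0.815 -0.240
  outer loop
   vertex 0.4 1.4 1.2
   vertex 0.6 2.0 2.8
   vertex 2.8 2.6 0.0
  endloop
 endfacet
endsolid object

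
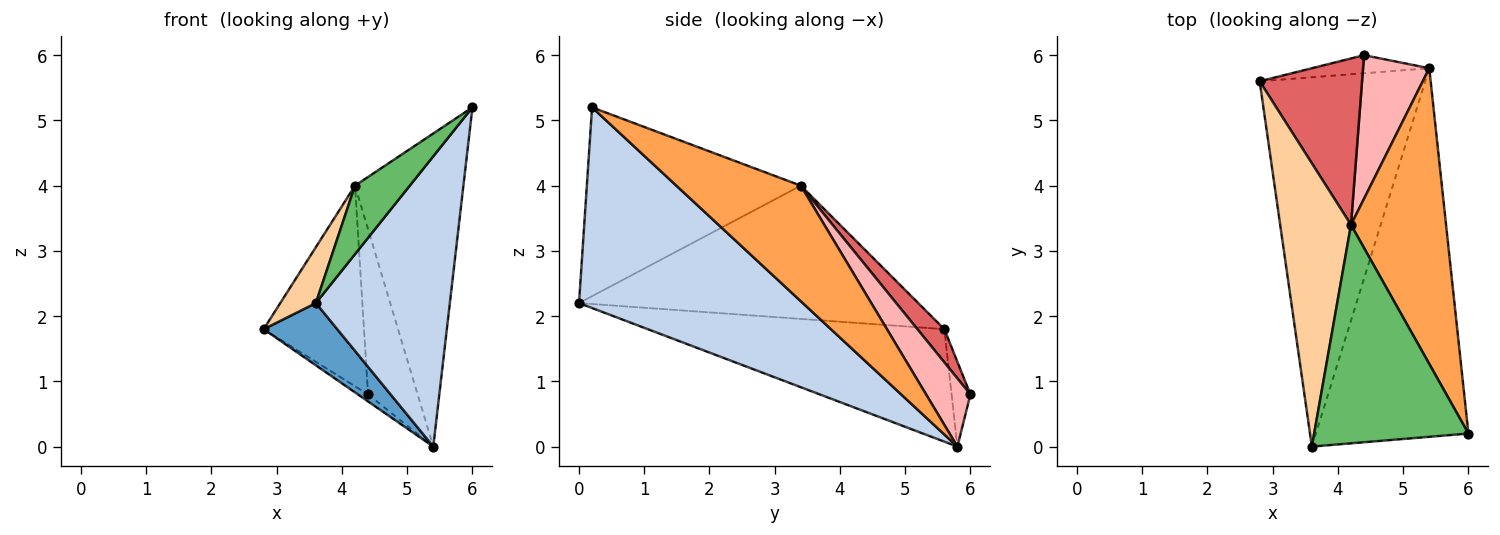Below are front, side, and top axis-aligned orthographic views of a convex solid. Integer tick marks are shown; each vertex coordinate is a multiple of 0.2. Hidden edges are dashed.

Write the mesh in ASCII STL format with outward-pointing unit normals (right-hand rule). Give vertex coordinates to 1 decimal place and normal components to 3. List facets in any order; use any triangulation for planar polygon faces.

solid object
 facet normal -0.557 -0.138 -0.819
  outer loop
   vertex 3.6 0.0 2.2
   vertex 2.8 5.6 1.8
   vertex 5.4 5.8 0.0
  endloop
 endfacet
 facet normal 0.719 -0.430 -0.546
  outer loop
   vertex 3.6 0.0 2.2
   vertex 5.4 5.8 0.0
   vertex 6.0 0.2 5.2
  endloop
 endfacet
 facet normal 0.641 0.558 0.527
  outer loop
   vertex 4.2 3.4 4.0
   vertex 6.0 0.2 5.2
   vertex 5.4 5.8 0.0
  endloop
 endfacet
 facet normal -0.879 -0.092 0.467
  outer loop
   vertex 4.2 3.4 4.0
   vertex 2.8 5.6 1.8
   vertex 3.6 0.0 2.2
  endloop
 endfacet
 facet normal -0.760 -0.195 0.621
  outer loop
   vertex 4.2 3.4 4.0
   vertex 3.6 0.0 2.2
   vertex 6.0 0.2 5.2
  endloop
 endfacet
 facet normal -0.558 0.301 -0.773
  outer loop
   vertex 4.4 6.0 0.8
   vertex 5.4 5.8 0.0
   vertex 2.8 5.6 1.8
  endloop
 endfacet
 facet normal 0.202 0.754 0.625
  outer loop
   vertex 4.4 6.0 0.8
   vertex 2.8 5.6 1.8
   vertex 4.2 3.4 4.0
  endloop
 endfacet
 facet normal 0.560 0.626 0.543
  outer loop
   vertex 4.4 6.0 0.8
   vertex 4.2 3.4 4.0
   vertex 5.4 5.8 0.0
  endloop
 endfacet
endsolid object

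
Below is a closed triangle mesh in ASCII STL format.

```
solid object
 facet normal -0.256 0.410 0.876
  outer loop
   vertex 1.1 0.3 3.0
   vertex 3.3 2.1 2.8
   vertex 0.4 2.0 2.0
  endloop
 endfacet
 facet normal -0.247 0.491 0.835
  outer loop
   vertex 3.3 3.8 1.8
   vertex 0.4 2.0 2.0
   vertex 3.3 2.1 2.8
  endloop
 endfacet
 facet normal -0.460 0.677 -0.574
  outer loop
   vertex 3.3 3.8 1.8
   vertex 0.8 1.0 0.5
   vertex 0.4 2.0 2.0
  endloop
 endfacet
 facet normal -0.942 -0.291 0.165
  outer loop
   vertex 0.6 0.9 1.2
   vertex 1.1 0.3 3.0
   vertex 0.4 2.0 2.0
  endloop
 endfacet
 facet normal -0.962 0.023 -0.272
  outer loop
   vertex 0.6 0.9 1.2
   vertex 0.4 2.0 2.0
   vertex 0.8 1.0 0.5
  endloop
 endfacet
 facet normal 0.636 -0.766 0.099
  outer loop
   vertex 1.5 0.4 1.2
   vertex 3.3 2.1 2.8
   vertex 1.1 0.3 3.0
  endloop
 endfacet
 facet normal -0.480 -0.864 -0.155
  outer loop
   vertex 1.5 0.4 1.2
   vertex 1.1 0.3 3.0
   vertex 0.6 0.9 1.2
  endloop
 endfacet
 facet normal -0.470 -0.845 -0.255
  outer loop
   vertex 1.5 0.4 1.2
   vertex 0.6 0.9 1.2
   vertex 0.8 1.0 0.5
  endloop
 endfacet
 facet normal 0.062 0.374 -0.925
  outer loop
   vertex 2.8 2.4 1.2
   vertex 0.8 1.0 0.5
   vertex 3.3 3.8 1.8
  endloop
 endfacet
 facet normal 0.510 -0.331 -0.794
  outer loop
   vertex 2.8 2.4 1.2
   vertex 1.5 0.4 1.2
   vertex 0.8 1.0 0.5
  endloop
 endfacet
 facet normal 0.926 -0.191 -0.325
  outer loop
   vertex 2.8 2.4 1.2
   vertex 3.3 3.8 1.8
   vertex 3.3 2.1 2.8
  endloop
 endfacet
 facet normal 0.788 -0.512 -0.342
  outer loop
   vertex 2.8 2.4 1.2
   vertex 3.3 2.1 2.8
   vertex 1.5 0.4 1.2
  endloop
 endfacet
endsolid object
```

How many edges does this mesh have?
18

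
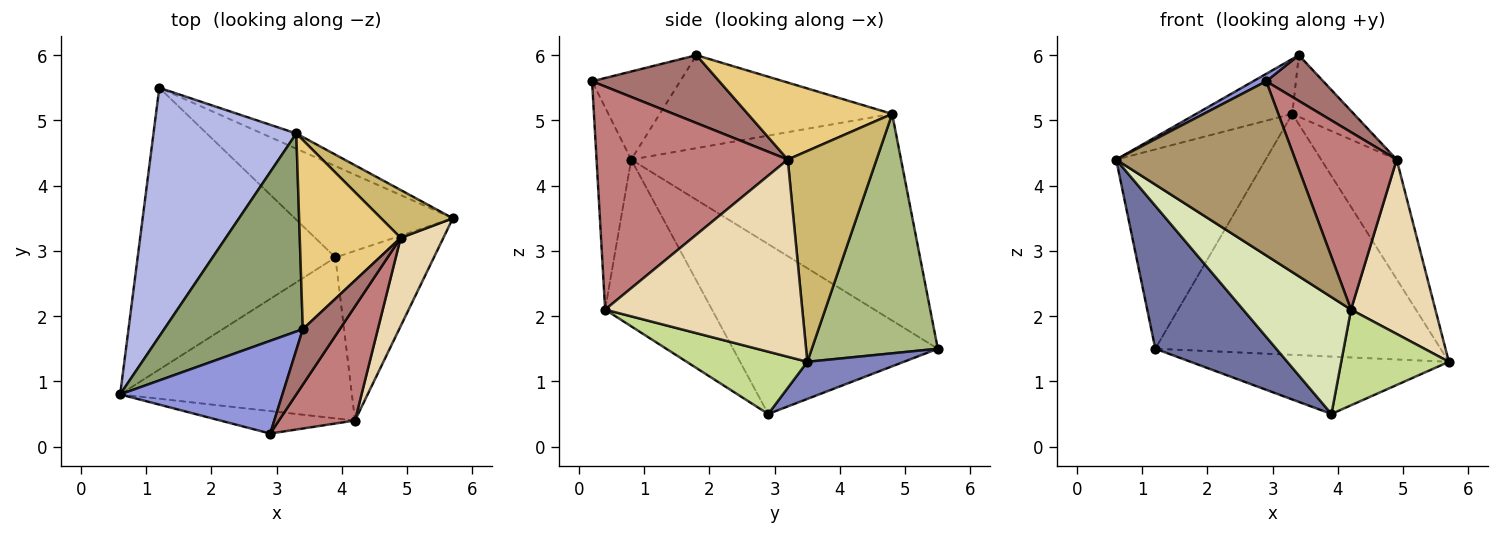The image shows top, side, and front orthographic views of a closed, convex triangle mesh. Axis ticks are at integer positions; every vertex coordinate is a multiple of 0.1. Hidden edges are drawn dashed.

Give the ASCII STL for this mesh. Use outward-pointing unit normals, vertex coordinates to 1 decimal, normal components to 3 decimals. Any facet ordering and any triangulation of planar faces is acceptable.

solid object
 facet normal -0.608 -0.359 -0.708
  outer loop
   vertex 3.9 2.9 0.5
   vertex 0.6 0.8 4.4
   vertex 1.2 5.5 1.5
  endloop
 endfacet
 facet normal 0.195 0.522 -0.830
  outer loop
   vertex 3.9 2.9 0.5
   vertex 1.2 5.5 1.5
   vertex 5.7 3.5 1.3
  endloop
 endfacet
 facet normal -0.476 -0.070 0.877
  outer loop
   vertex 2.9 0.2 5.6
   vertex 3.4 1.8 6.0
   vertex 0.6 0.8 4.4
  endloop
 endfacet
 facet normal -0.749 0.415 0.517
  outer loop
   vertex 3.3 4.8 5.1
   vertex 1.2 5.5 1.5
   vertex 0.6 0.8 4.4
  endloop
 endfacet
 facet normal -0.543 0.225 0.809
  outer loop
   vertex 3.3 4.8 5.1
   vertex 0.6 0.8 4.4
   vertex 3.4 1.8 6.0
  endloop
 endfacet
 facet normal 0.403 0.913 -0.058
  outer loop
   vertex 3.3 4.8 5.1
   vertex 5.7 3.5 1.3
   vertex 1.2 5.5 1.5
  endloop
 endfacet
 facet normal 0.483 -0.430 -0.763
  outer loop
   vertex 4.2 0.4 2.1
   vertex 3.9 2.9 0.5
   vertex 5.7 3.5 1.3
  endloop
 endfacet
 facet normal -0.503 -0.508 -0.699
  outer loop
   vertex 4.2 0.4 2.1
   vertex 0.6 0.8 4.4
   vertex 3.9 2.9 0.5
  endloop
 endfacet
 facet normal -0.189 -0.974 -0.126
  outer loop
   vertex 4.2 0.4 2.1
   vertex 2.9 0.2 5.6
   vertex 0.6 0.8 4.4
  endloop
 endfacet
 facet normal 0.737 0.627 0.251
  outer loop
   vertex 4.9 3.2 4.4
   vertex 5.7 3.5 1.3
   vertex 3.3 4.8 5.1
  endloop
 endfacet
 facet normal 0.587 0.250 0.770
  outer loop
   vertex 4.9 3.2 4.4
   vertex 3.3 4.8 5.1
   vertex 3.4 1.8 6.0
  endloop
 endfacet
 facet normal 0.902 -0.386 0.195
  outer loop
   vertex 4.9 3.2 4.4
   vertex 4.2 0.4 2.1
   vertex 5.7 3.5 1.3
  endloop
 endfacet
 facet normal 0.817 -0.367 0.445
  outer loop
   vertex 4.9 3.2 4.4
   vertex 3.4 1.8 6.0
   vertex 2.9 0.2 5.6
  endloop
 endfacet
 facet normal 0.846 -0.449 0.289
  outer loop
   vertex 4.9 3.2 4.4
   vertex 2.9 0.2 5.6
   vertex 4.2 0.4 2.1
  endloop
 endfacet
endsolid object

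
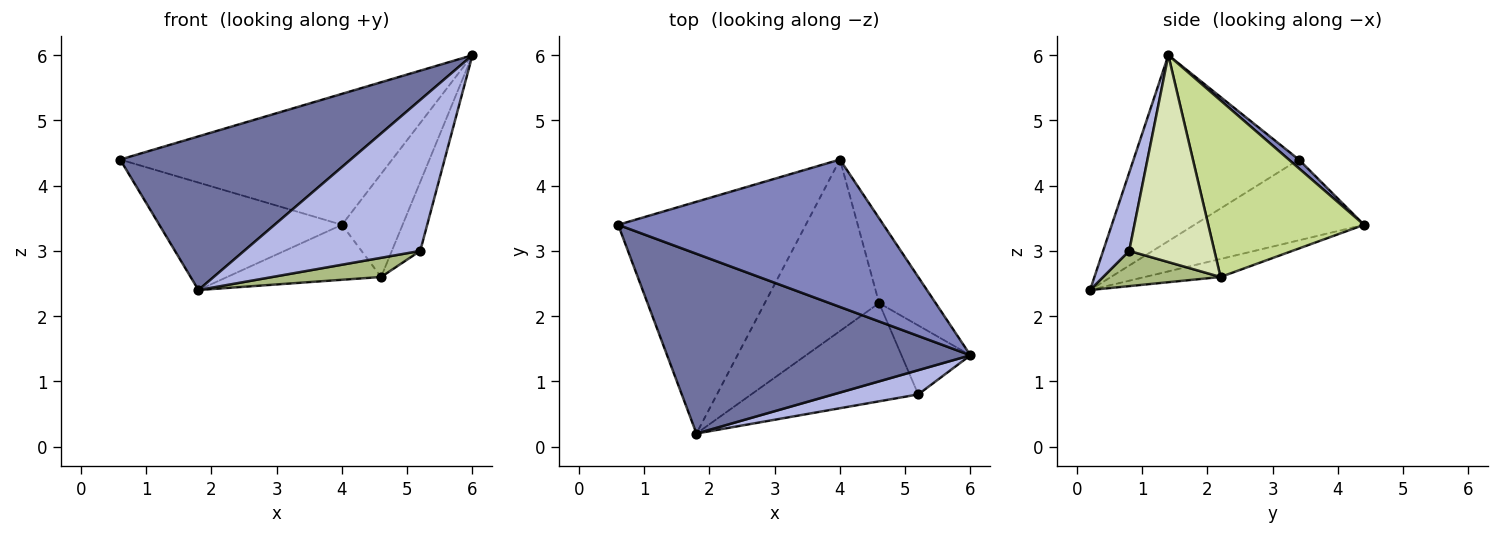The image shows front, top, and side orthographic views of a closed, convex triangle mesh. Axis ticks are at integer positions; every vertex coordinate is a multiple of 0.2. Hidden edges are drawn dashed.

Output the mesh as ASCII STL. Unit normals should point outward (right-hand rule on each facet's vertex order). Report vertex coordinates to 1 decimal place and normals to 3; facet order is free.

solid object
 facet normal -0.422 -0.589 0.689
  outer loop
   vertex 1.8 0.2 2.4
   vertex 6.0 1.4 6.0
   vertex 0.6 3.4 4.4
  endloop
 endfacet
 facet normal 0.025 0.664 0.747
  outer loop
   vertex 4.0 4.4 3.4
   vertex 0.6 3.4 4.4
   vertex 6.0 1.4 6.0
  endloop
 endfacet
 facet normal -0.364 0.392 -0.845
  outer loop
   vertex 4.0 4.4 3.4
   vertex 1.8 0.2 2.4
   vertex 0.6 3.4 4.4
  endloop
 endfacet
 facet normal 0.145 -0.977 0.157
  outer loop
   vertex 5.2 0.8 3.0
   vertex 6.0 1.4 6.0
   vertex 1.8 0.2 2.4
  endloop
 endfacet
 facet normal -0.148 0.302 -0.942
  outer loop
   vertex 4.6 2.2 2.6
   vertex 1.8 0.2 2.4
   vertex 4.0 4.4 3.4
  endloop
 endfacet
 facet normal 0.203 -0.188 -0.961
  outer loop
   vertex 4.6 2.2 2.6
   vertex 5.2 0.8 3.0
   vertex 1.8 0.2 2.4
  endloop
 endfacet
 facet normal 0.893 0.348 -0.286
  outer loop
   vertex 4.6 2.2 2.6
   vertex 4.0 4.4 3.4
   vertex 6.0 1.4 6.0
  endloop
 endfacet
 facet normal 0.905 0.302 -0.302
  outer loop
   vertex 4.6 2.2 2.6
   vertex 6.0 1.4 6.0
   vertex 5.2 0.8 3.0
  endloop
 endfacet
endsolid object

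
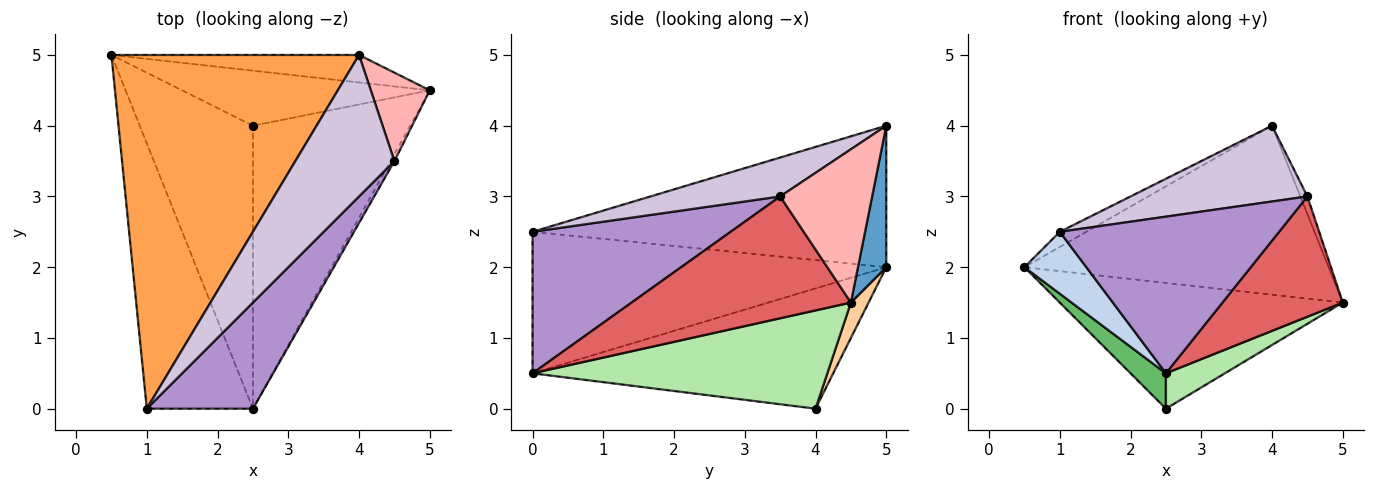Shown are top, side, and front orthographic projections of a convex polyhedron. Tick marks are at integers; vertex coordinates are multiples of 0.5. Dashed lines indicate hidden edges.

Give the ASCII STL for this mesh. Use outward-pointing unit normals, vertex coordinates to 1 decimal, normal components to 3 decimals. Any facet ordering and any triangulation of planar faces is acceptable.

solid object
 facet normal 0.091 0.983 -0.160
  outer loop
   vertex 4.0 5.0 4.0
   vertex 5.0 4.5 1.5
   vertex 0.5 5.0 2.0
  endloop
 endfacet
 facet normal -0.792 -0.139 -0.594
  outer loop
   vertex 1.0 0.0 2.5
   vertex 0.5 5.0 2.0
   vertex 2.5 0.0 0.5
  endloop
 endfacet
 facet normal -0.496 0.037 0.868
  outer loop
   vertex 1.0 0.0 2.5
   vertex 4.0 5.0 4.0
   vertex 0.5 5.0 2.0
  endloop
 endfacet
 facet normal 0.057 0.915 -0.400
  outer loop
   vertex 2.5 4.0 0.0
   vertex 0.5 5.0 2.0
   vertex 5.0 4.5 1.5
  endloop
 endfacet
 facet normal -0.726 -0.085 -0.683
  outer loop
   vertex 2.5 4.0 0.0
   vertex 2.5 0.0 0.5
   vertex 0.5 5.0 2.0
  endloop
 endfacet
 facet normal 0.527 -0.105 -0.843
  outer loop
   vertex 2.5 4.0 0.0
   vertex 5.0 4.5 1.5
   vertex 2.5 0.0 0.5
  endloop
 endfacet
 facet normal 0.876 -0.481 -0.028
  outer loop
   vertex 4.5 3.5 3.0
   vertex 2.5 0.0 0.5
   vertex 5.0 4.5 1.5
  endloop
 endfacet
 facet normal 0.931 0.072 0.358
  outer loop
   vertex 4.5 3.5 3.0
   vertex 5.0 4.5 1.5
   vertex 4.0 5.0 4.0
  endloop
 endfacet
 facet normal 0.599 -0.663 0.449
  outer loop
   vertex 4.5 3.5 3.0
   vertex 1.0 0.0 2.5
   vertex 2.5 0.0 0.5
  endloop
 endfacet
 facet normal 0.327 -0.446 0.833
  outer loop
   vertex 4.5 3.5 3.0
   vertex 4.0 5.0 4.0
   vertex 1.0 0.0 2.5
  endloop
 endfacet
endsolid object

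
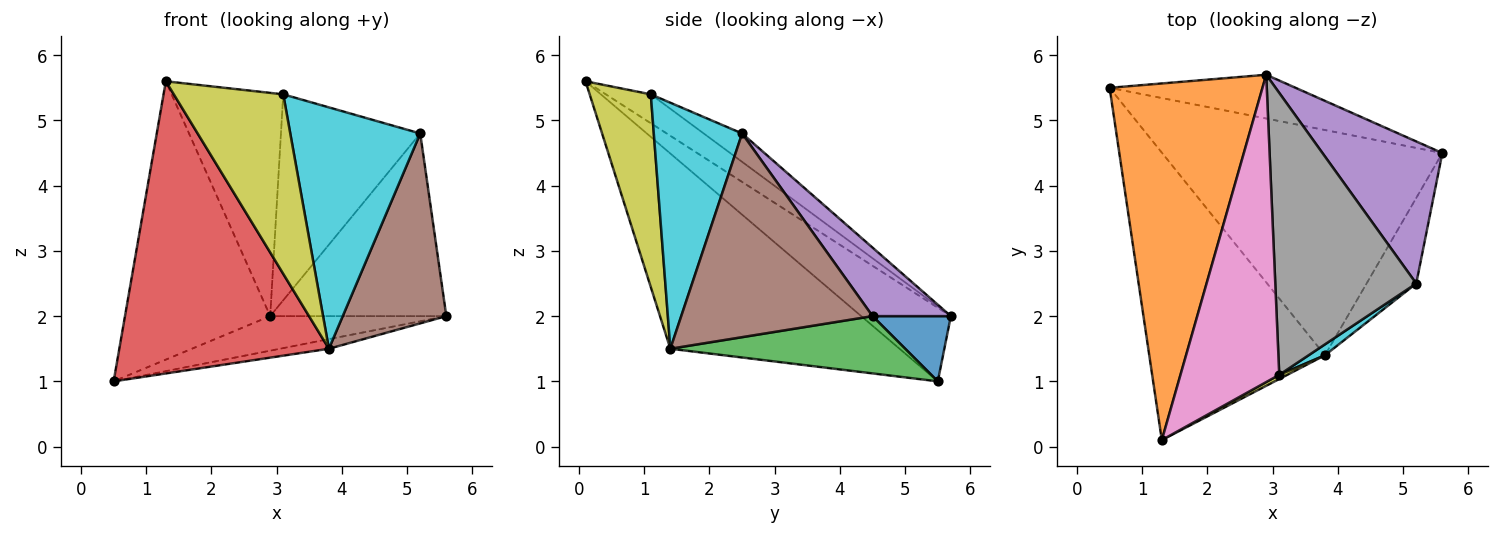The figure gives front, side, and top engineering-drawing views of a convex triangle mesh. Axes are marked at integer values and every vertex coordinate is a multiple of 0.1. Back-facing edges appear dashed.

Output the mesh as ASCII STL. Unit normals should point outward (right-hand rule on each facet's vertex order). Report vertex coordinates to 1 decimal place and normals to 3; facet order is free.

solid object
 facet normal 0.266 0.597 -0.757
  outer loop
   vertex 2.9 5.7 2.0
   vertex 5.6 4.5 2.0
   vertex 0.5 5.5 1.0
  endloop
 endfacet
 facet normal -0.355 0.575 0.737
  outer loop
   vertex 2.9 5.7 2.0
   vertex 0.5 5.5 1.0
   vertex 1.3 0.1 5.6
  endloop
 endfacet
 facet normal 0.200 0.042 -0.979
  outer loop
   vertex 3.8 1.4 1.5
   vertex 0.5 5.5 1.0
   vertex 5.6 4.5 2.0
  endloop
 endfacet
 facet normal -0.615 -0.562 -0.553
  outer loop
   vertex 3.8 1.4 1.5
   vertex 1.3 0.1 5.6
   vertex 0.5 5.5 1.0
  endloop
 endfacet
 facet normal 0.331 0.745 0.579
  outer loop
   vertex 5.2 2.5 4.8
   vertex 5.6 4.5 2.0
   vertex 2.9 5.7 2.0
  endloop
 endfacet
 facet normal 0.860 -0.465 -0.210
  outer loop
   vertex 5.2 2.5 4.8
   vertex 3.8 1.4 1.5
   vertex 5.6 4.5 2.0
  endloop
 endfacet
 facet normal -0.230 0.572 0.787
  outer loop
   vertex 3.1 1.1 5.4
   vertex 2.9 5.7 2.0
   vertex 1.3 0.1 5.6
  endloop
 endfacet
 facet normal -0.160 0.582 0.797
  outer loop
   vertex 3.1 1.1 5.4
   vertex 5.2 2.5 4.8
   vertex 2.9 5.7 2.0
  endloop
 endfacet
 facet normal 0.487 -0.873 0.020
  outer loop
   vertex 3.1 1.1 5.4
   vertex 1.3 0.1 5.6
   vertex 3.8 1.4 1.5
  endloop
 endfacet
 facet normal 0.562 -0.827 0.037
  outer loop
   vertex 3.1 1.1 5.4
   vertex 3.8 1.4 1.5
   vertex 5.2 2.5 4.8
  endloop
 endfacet
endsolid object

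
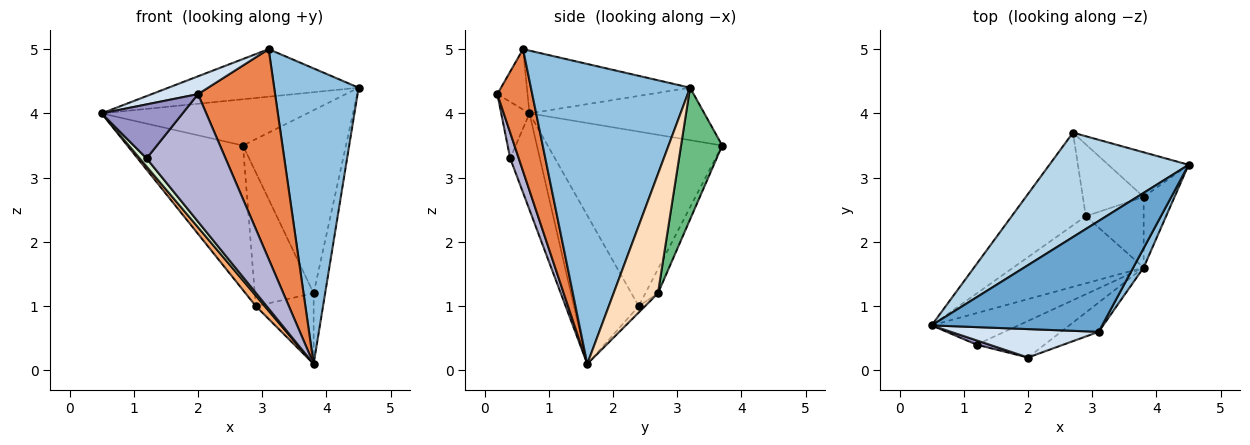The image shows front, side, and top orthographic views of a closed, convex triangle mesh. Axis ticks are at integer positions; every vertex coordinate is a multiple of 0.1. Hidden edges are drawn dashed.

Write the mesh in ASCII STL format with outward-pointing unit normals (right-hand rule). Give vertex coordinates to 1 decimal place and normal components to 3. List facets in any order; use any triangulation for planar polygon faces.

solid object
 facet normal -0.320 0.373 0.871
  outer loop
   vertex 3.1 0.6 5.0
   vertex 4.5 3.2 4.4
   vertex 0.5 0.7 4.0
  endloop
 endfacet
 facet normal 0.883 -0.468 0.031
  outer loop
   vertex 3.8 1.6 0.1
   vertex 4.5 3.2 4.4
   vertex 3.1 0.6 5.0
  endloop
 endfacet
 facet normal -0.326 0.383 0.864
  outer loop
   vertex 2.7 3.7 3.5
   vertex 0.5 0.7 4.0
   vertex 4.5 3.2 4.4
  endloop
 endfacet
 facet normal -0.327 -0.501 0.801
  outer loop
   vertex 2.0 0.2 4.3
   vertex 3.1 0.6 5.0
   vertex 0.5 0.7 4.0
  endloop
 endfacet
 facet normal 0.409 -0.904 -0.126
  outer loop
   vertex 2.0 0.2 4.3
   vertex 3.8 1.6 0.1
   vertex 3.1 0.6 5.0
  endloop
 endfacet
 facet normal -0.748 -0.103 -0.656
  outer loop
   vertex 2.9 2.4 1.0
   vertex 3.8 1.6 0.1
   vertex 0.5 0.7 4.0
  endloop
 endfacet
 facet normal -0.786 0.521 -0.334
  outer loop
   vertex 2.9 2.4 1.0
   vertex 0.5 0.7 4.0
   vertex 2.7 3.7 3.5
  endloop
 endfacet
 facet normal 0.939 0.243 -0.243
  outer loop
   vertex 3.8 2.7 1.2
   vertex 4.5 3.2 4.4
   vertex 3.8 1.6 0.1
  endloop
 endfacet
 facet normal 0.362 0.906 -0.221
  outer loop
   vertex 3.8 2.7 1.2
   vertex 2.7 3.7 3.5
   vertex 4.5 3.2 4.4
  endloop
 endfacet
 facet normal -0.078 0.705 -0.705
  outer loop
   vertex 3.8 2.7 1.2
   vertex 3.8 1.6 0.1
   vertex 2.9 2.4 1.0
  endloop
 endfacet
 facet normal -0.185 0.866 -0.465
  outer loop
   vertex 3.8 2.7 1.2
   vertex 2.9 2.4 1.0
   vertex 2.7 3.7 3.5
  endloop
 endfacet
 facet normal -0.732 -0.171 -0.659
  outer loop
   vertex 1.2 0.4 3.3
   vertex 0.5 0.7 4.0
   vertex 3.8 1.6 0.1
  endloop
 endfacet
 facet normal -0.329 -0.941 0.075
  outer loop
   vertex 1.2 0.4 3.3
   vertex 2.0 0.2 4.3
   vertex 0.5 0.7 4.0
  endloop
 endfacet
 facet normal 0.104 -0.956 -0.274
  outer loop
   vertex 1.2 0.4 3.3
   vertex 3.8 1.6 0.1
   vertex 2.0 0.2 4.3
  endloop
 endfacet
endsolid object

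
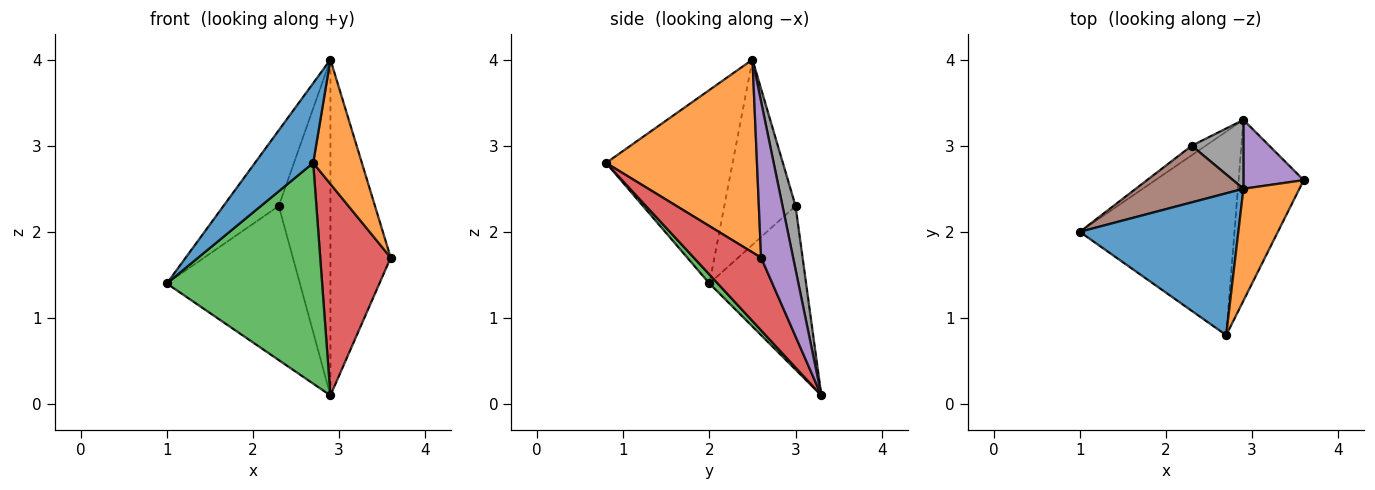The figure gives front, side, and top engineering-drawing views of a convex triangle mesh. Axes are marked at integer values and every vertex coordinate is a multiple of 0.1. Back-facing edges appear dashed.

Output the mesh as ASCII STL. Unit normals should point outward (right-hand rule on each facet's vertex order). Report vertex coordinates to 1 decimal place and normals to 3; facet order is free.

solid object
 facet normal -0.729 -0.336 0.597
  outer loop
   vertex 2.9 2.5 4.0
   vertex 1.0 2.0 1.4
   vertex 2.7 0.8 2.8
  endloop
 endfacet
 facet normal 0.917 -0.296 0.266
  outer loop
   vertex 2.9 2.5 4.0
   vertex 2.7 0.8 2.8
   vertex 3.6 2.6 1.7
  endloop
 endfacet
 facet normal 0.039 -0.735 -0.677
  outer loop
   vertex 2.9 3.3 0.1
   vertex 2.7 0.8 2.8
   vertex 1.0 2.0 1.4
  endloop
 endfacet
 facet normal 0.587 -0.615 -0.526
  outer loop
   vertex 2.9 3.3 0.1
   vertex 3.6 2.6 1.7
   vertex 2.7 0.8 2.8
  endloop
 endfacet
 facet normal 0.462 0.869 0.178
  outer loop
   vertex 2.9 3.3 0.1
   vertex 2.9 2.5 4.0
   vertex 3.6 2.6 1.7
  endloop
 endfacet
 facet normal -0.718 0.557 0.417
  outer loop
   vertex 2.3 3.0 2.3
   vertex 1.0 2.0 1.4
   vertex 2.9 2.5 4.0
  endloop
 endfacet
 facet normal -0.587 0.808 -0.050
  outer loop
   vertex 2.3 3.0 2.3
   vertex 2.9 3.3 0.1
   vertex 1.0 2.0 1.4
  endloop
 endfacet
 facet normal 0.240 0.951 0.195
  outer loop
   vertex 2.3 3.0 2.3
   vertex 2.9 2.5 4.0
   vertex 2.9 3.3 0.1
  endloop
 endfacet
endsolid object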